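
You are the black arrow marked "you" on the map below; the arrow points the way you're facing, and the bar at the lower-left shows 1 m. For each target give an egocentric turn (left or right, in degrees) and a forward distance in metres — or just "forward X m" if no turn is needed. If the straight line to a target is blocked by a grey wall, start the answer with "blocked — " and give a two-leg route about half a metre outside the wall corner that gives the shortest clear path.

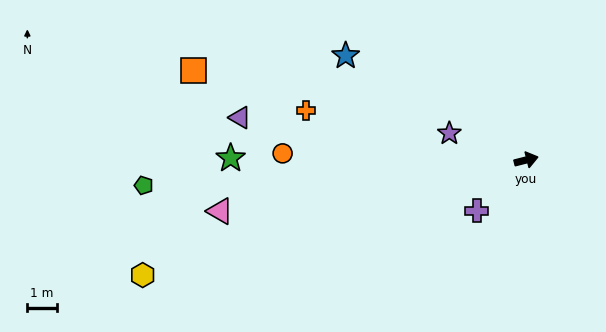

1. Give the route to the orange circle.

turn left 164°, forward 8.3 m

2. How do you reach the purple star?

turn left 147°, forward 2.8 m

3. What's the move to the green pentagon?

turn left 170°, forward 13.0 m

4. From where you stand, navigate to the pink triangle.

turn left 175°, forward 10.5 m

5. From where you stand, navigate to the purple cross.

turn right 149°, forward 2.4 m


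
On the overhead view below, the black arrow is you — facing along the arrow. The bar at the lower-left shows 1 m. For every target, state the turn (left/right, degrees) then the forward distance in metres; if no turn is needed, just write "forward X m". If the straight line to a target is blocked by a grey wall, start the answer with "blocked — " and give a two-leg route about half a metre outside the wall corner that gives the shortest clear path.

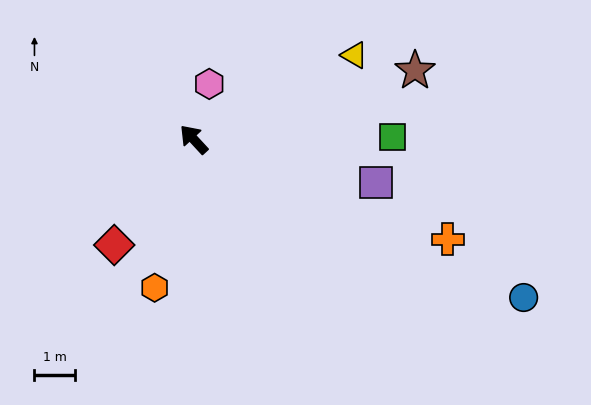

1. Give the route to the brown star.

turn right 115°, forward 5.7 m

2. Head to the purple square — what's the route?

turn right 146°, forward 4.6 m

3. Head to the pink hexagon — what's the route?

turn right 58°, forward 1.4 m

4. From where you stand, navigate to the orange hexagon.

turn left 123°, forward 3.7 m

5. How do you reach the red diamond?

turn left 100°, forward 3.2 m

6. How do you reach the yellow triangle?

turn right 105°, forward 4.4 m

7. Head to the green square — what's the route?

turn right 132°, forward 4.9 m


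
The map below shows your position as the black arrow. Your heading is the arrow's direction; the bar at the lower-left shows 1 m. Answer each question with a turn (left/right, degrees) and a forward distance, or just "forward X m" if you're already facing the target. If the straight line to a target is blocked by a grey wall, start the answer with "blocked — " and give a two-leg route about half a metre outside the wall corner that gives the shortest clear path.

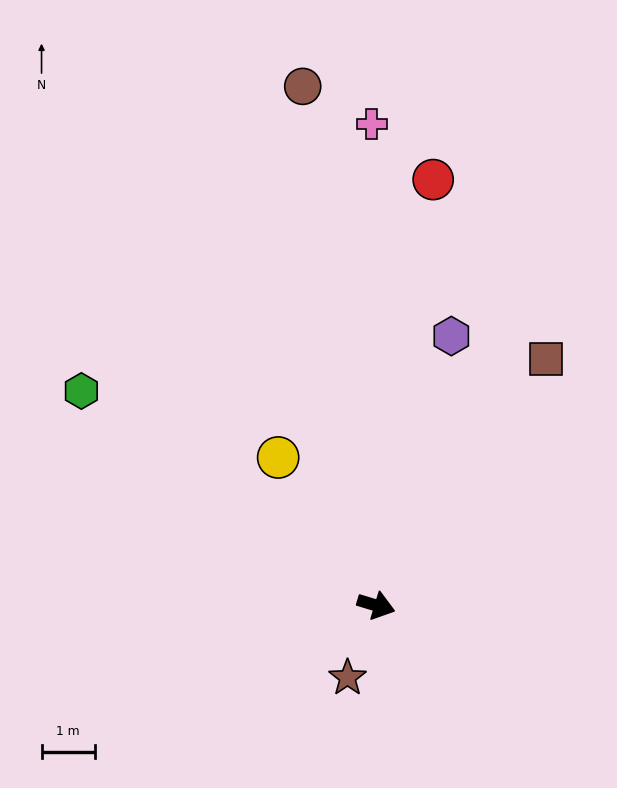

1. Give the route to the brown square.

turn left 72°, forward 5.7 m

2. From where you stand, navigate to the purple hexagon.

turn left 91°, forward 5.3 m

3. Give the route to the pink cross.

turn left 107°, forward 9.1 m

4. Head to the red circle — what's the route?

turn left 99°, forward 8.1 m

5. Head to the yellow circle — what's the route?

turn left 140°, forward 3.4 m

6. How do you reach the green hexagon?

turn left 161°, forward 6.9 m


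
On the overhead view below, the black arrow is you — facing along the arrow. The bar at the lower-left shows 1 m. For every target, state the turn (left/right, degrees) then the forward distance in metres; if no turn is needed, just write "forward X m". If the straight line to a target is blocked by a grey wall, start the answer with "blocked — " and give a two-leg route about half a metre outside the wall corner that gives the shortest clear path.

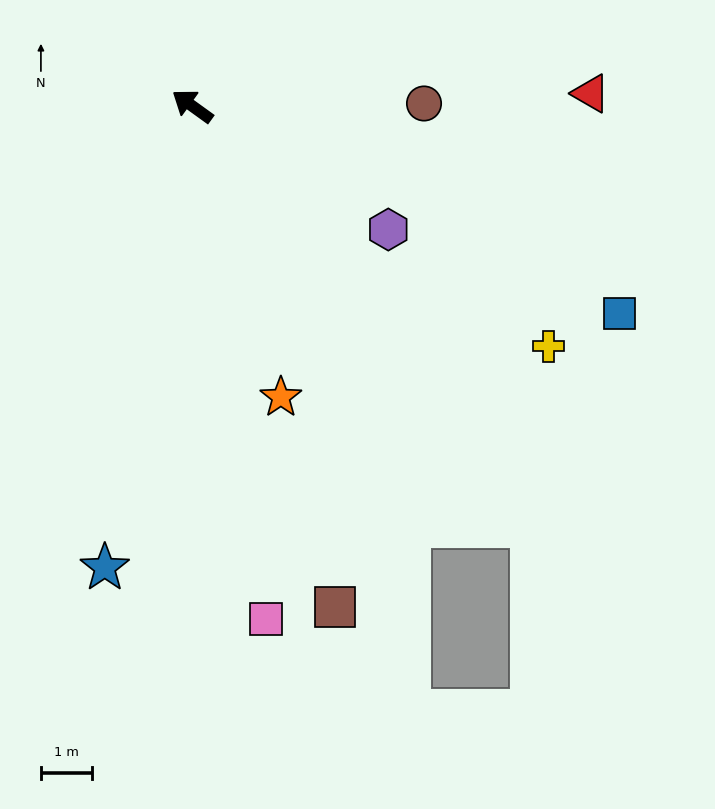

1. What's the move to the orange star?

turn left 143°, forward 6.0 m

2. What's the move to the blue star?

turn left 115°, forward 9.2 m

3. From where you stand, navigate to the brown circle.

turn right 144°, forward 4.5 m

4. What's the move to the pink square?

turn left 134°, forward 10.1 m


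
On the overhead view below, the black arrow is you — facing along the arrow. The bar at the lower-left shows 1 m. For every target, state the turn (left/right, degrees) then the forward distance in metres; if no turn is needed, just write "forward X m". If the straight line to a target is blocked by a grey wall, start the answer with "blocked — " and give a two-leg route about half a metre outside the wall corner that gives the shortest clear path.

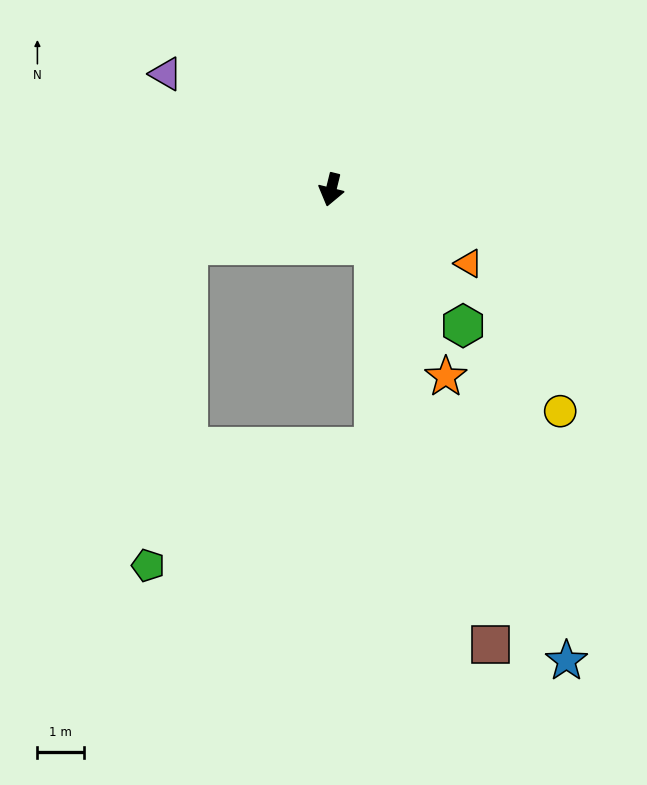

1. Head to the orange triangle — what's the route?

turn left 76°, forward 3.4 m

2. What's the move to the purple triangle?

turn right 111°, forward 4.3 m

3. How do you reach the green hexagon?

turn left 58°, forward 4.1 m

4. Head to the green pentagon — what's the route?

blocked — turn right 55°, forward 3.3 m, then turn left 62°, forward 6.9 m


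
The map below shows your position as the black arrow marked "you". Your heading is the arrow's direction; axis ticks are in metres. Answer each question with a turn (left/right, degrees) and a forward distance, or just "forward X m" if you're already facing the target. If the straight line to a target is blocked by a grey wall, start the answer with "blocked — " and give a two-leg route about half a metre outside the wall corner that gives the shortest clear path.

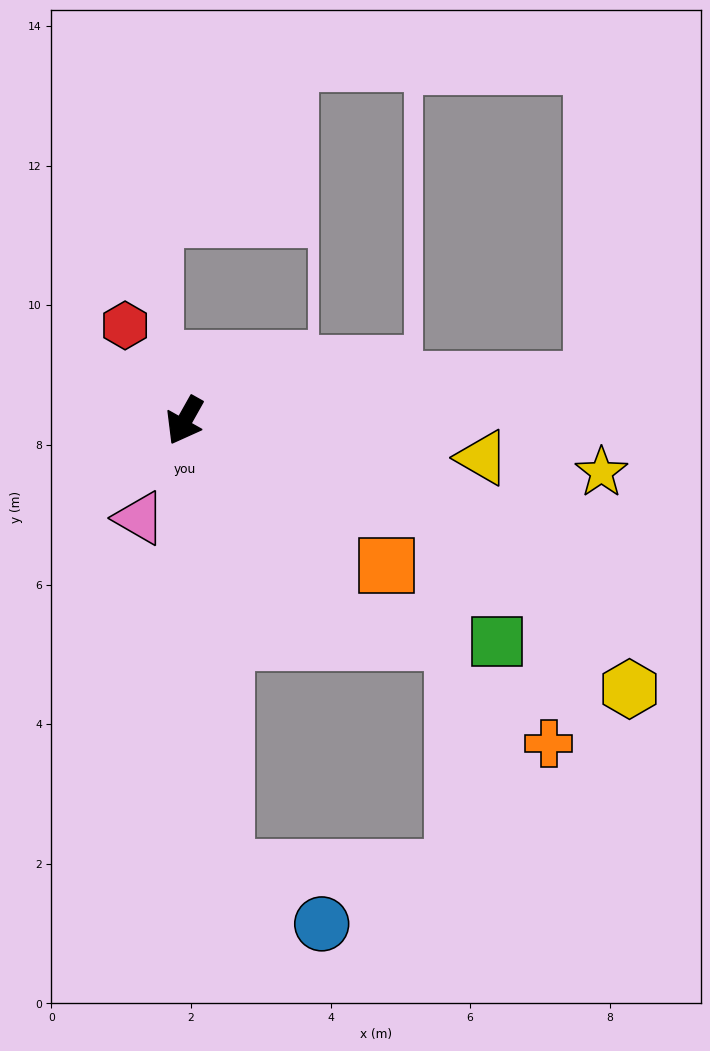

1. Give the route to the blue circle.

blocked — turn left 34°, forward 6.5 m, then turn left 56°, forward 1.6 m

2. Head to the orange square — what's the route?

turn left 84°, forward 3.6 m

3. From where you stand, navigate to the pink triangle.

turn left 4°, forward 1.5 m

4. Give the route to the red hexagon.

turn right 119°, forward 1.6 m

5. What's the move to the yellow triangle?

turn left 112°, forward 4.3 m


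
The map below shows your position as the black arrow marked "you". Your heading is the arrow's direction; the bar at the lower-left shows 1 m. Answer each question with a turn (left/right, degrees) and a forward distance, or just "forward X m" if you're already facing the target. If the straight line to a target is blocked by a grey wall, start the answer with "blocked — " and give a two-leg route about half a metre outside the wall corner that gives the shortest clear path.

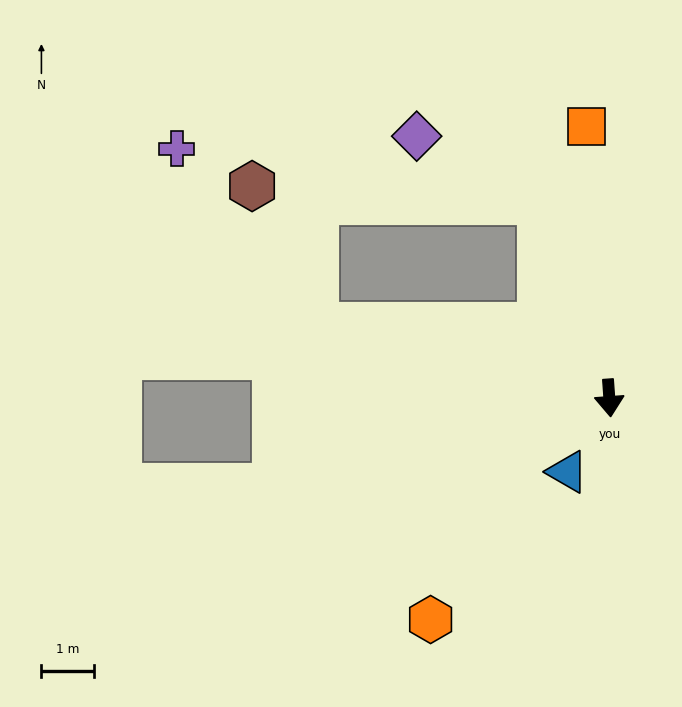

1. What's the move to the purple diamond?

blocked — turn right 164°, forward 3.9 m, then turn left 42°, forward 2.6 m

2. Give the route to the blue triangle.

turn right 34°, forward 1.6 m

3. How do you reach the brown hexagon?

blocked — turn right 108°, forward 5.7 m, then turn right 51°, forward 2.9 m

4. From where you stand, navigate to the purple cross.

blocked — turn right 108°, forward 5.7 m, then turn right 38°, forward 4.3 m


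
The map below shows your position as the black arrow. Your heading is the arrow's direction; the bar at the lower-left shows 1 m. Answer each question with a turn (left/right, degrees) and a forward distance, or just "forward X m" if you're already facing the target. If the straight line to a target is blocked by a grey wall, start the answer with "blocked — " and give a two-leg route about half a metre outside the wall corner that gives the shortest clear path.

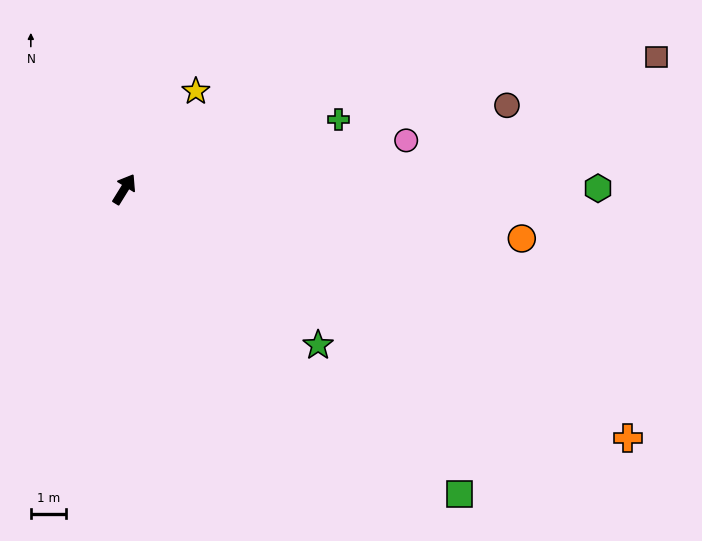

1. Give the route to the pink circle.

turn right 48°, forward 8.1 m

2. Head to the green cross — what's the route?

turn right 40°, forward 6.4 m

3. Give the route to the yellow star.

turn right 4°, forward 3.4 m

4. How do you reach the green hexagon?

turn right 58°, forward 13.4 m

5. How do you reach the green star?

turn right 97°, forward 7.0 m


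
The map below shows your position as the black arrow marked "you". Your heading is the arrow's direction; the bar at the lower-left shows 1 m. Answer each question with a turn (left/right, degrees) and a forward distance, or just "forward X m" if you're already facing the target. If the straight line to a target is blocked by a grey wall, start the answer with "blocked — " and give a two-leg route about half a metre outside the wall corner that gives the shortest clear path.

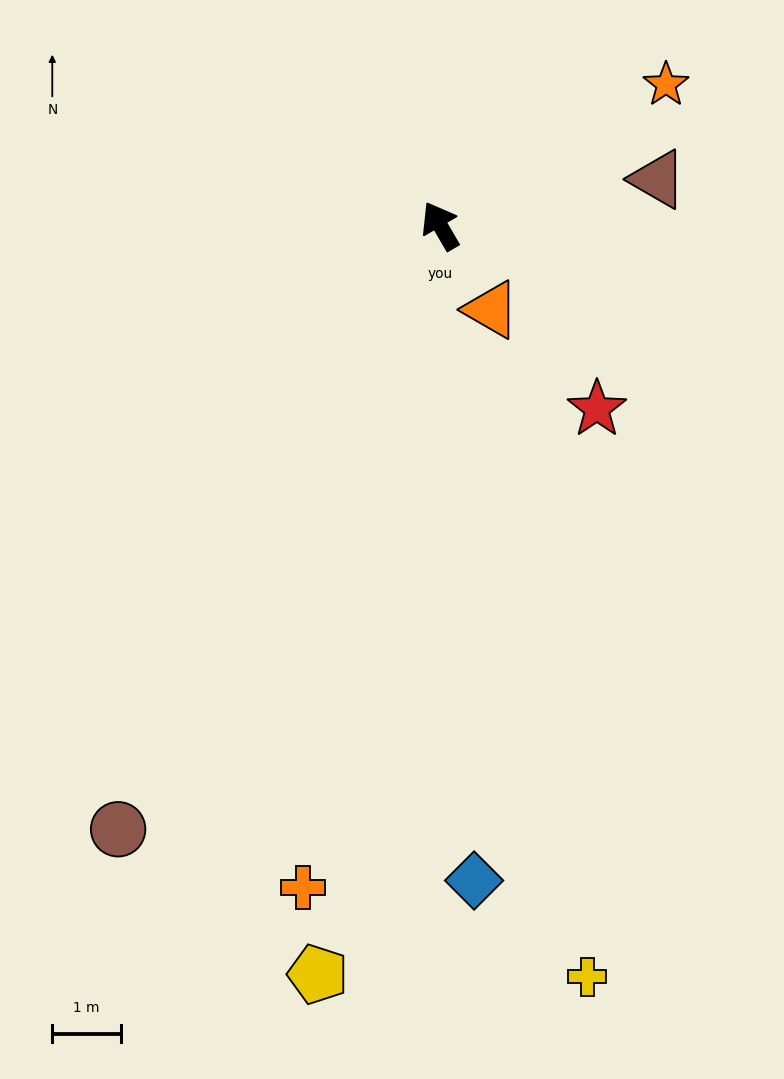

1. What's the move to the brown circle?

turn left 122°, forward 9.9 m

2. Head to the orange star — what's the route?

turn right 88°, forward 3.9 m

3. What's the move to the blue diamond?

turn left 153°, forward 9.5 m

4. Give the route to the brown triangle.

turn right 108°, forward 3.2 m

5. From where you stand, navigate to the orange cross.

turn left 138°, forward 9.8 m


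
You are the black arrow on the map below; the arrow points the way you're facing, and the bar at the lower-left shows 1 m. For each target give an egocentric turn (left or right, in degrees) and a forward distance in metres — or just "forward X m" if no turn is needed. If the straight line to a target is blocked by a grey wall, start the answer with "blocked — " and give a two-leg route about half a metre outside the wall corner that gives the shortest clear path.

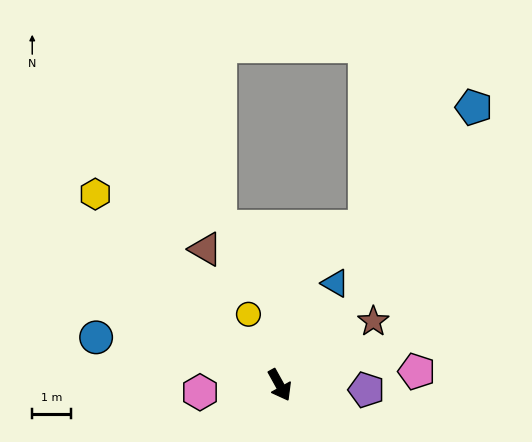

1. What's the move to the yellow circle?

turn left 175°, forward 2.0 m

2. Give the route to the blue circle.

turn right 134°, forward 4.9 m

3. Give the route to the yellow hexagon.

turn right 165°, forward 6.8 m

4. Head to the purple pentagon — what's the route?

turn left 58°, forward 2.2 m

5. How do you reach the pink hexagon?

turn right 114°, forward 2.1 m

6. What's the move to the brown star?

turn left 95°, forward 2.9 m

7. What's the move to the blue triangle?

turn left 122°, forward 3.0 m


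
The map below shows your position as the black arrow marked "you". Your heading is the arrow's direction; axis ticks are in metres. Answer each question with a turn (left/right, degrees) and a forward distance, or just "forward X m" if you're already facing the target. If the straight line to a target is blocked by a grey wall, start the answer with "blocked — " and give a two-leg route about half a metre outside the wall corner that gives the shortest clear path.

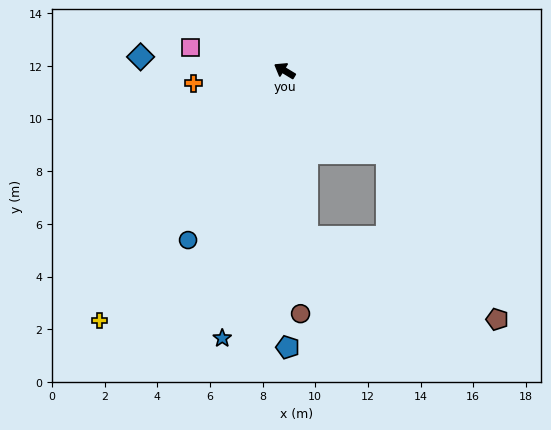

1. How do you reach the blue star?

turn left 108°, forward 10.4 m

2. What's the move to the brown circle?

turn left 125°, forward 9.3 m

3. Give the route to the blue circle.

turn left 92°, forward 7.4 m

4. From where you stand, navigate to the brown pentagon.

blocked — turn left 172°, forward 5.0 m, then turn right 17°, forward 7.6 m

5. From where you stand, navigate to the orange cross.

turn left 39°, forward 3.5 m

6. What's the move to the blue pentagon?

turn left 122°, forward 10.5 m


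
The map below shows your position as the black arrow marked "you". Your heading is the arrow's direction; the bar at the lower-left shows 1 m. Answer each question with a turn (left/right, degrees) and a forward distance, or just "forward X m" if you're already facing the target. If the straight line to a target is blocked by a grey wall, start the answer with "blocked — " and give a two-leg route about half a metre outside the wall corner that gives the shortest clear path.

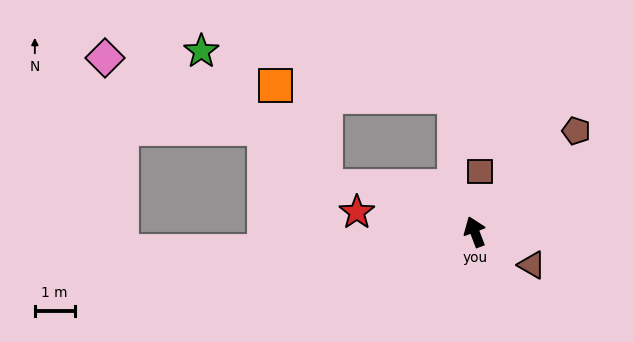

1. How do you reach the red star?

turn left 60°, forward 3.0 m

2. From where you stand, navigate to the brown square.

turn right 26°, forward 1.5 m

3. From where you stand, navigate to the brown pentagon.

turn right 66°, forward 3.6 m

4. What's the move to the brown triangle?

turn right 141°, forward 1.7 m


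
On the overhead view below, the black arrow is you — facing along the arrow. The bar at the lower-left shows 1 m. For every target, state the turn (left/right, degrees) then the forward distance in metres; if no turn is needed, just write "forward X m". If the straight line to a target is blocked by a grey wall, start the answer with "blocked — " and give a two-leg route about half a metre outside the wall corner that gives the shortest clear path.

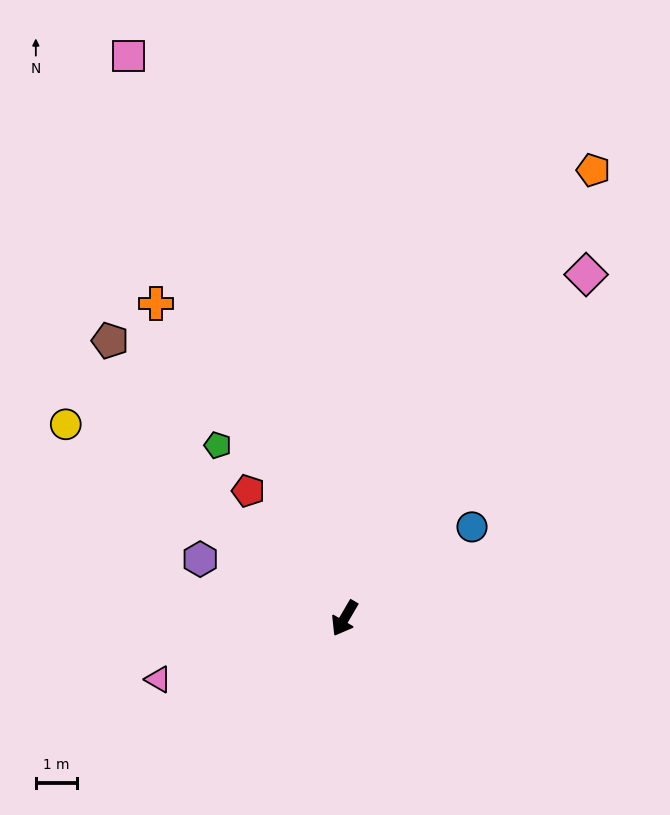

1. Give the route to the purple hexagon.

turn right 82°, forward 3.8 m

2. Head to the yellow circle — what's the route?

turn right 94°, forward 8.2 m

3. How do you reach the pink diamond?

turn left 175°, forward 10.1 m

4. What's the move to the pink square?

turn right 129°, forward 14.5 m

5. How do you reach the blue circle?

turn left 156°, forward 3.8 m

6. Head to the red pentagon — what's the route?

turn right 113°, forward 3.8 m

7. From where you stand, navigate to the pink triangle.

turn right 41°, forward 4.7 m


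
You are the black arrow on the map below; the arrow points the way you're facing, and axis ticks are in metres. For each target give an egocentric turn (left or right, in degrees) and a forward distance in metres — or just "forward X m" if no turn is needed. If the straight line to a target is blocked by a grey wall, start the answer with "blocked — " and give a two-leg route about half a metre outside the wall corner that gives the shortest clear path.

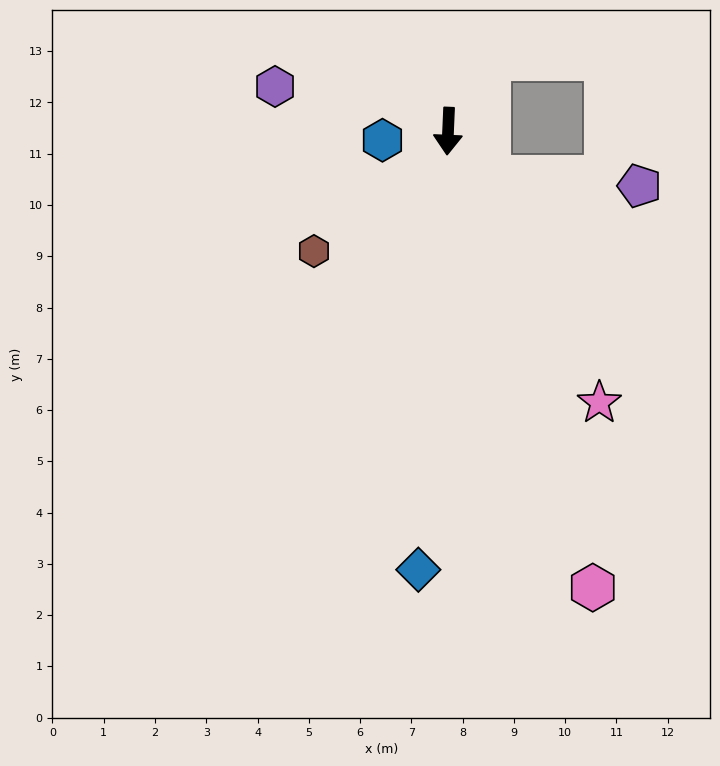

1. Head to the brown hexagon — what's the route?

turn right 46°, forward 3.5 m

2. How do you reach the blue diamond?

forward 8.6 m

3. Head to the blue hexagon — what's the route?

turn right 80°, forward 1.3 m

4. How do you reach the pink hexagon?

turn left 20°, forward 9.3 m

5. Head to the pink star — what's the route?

turn left 32°, forward 6.1 m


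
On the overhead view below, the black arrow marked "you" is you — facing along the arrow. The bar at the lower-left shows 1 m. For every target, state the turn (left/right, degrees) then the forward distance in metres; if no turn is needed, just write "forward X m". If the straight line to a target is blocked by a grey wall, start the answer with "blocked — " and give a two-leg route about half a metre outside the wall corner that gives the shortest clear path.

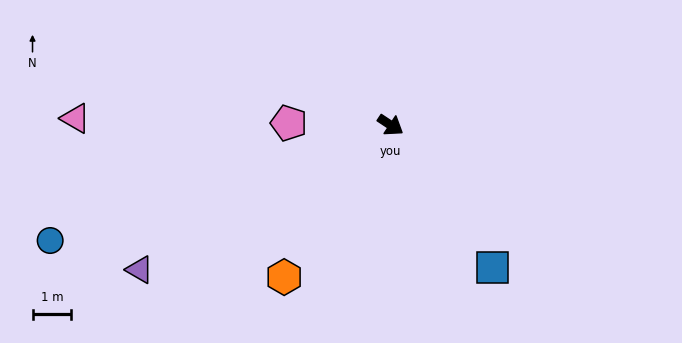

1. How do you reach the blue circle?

turn right 128°, forward 9.3 m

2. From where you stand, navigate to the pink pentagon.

turn right 148°, forward 2.6 m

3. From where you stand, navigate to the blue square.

turn right 21°, forward 4.5 m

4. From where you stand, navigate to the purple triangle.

turn right 117°, forward 7.5 m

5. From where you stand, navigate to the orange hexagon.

turn right 92°, forward 4.8 m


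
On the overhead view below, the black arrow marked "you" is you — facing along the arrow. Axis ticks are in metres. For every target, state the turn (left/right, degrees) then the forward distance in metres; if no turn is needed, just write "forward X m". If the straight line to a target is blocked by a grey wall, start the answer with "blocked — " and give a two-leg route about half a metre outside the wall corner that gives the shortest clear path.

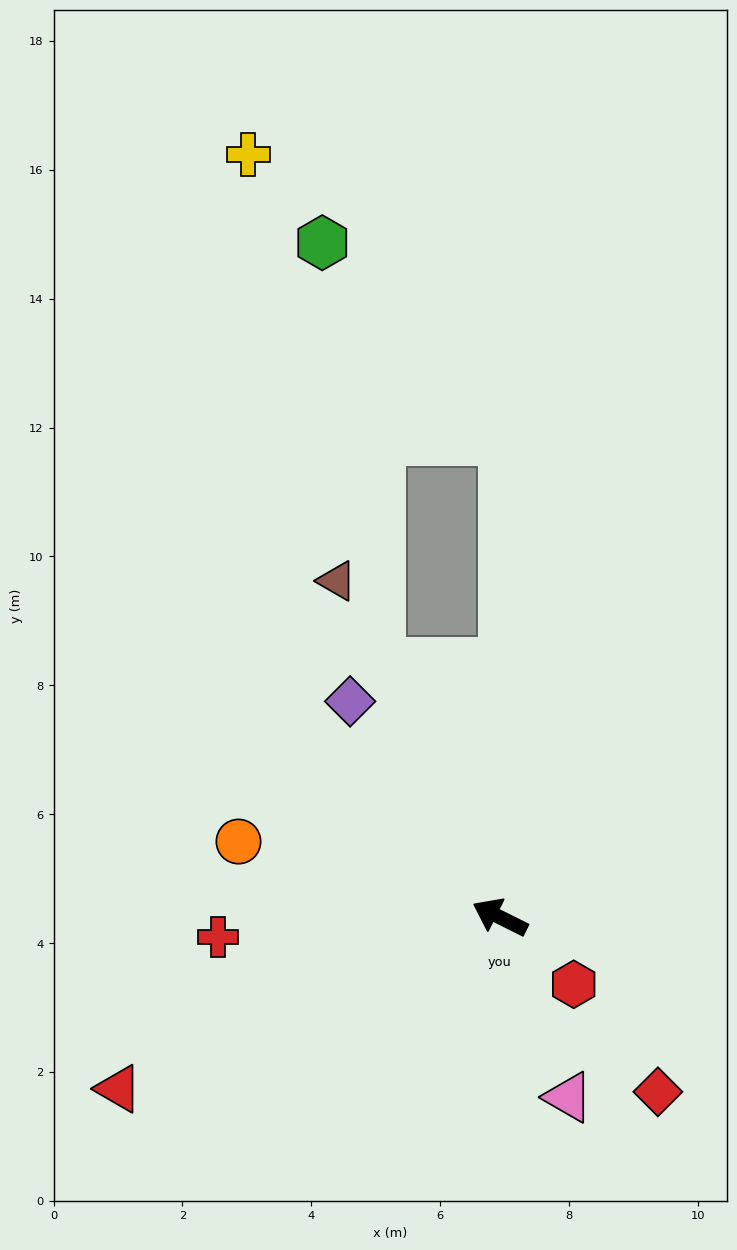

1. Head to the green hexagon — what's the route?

blocked — turn right 64°, forward 7.4 m, then turn left 44°, forward 4.2 m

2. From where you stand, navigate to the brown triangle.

turn right 38°, forward 5.8 m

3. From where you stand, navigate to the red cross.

turn left 31°, forward 4.4 m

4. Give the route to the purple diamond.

turn right 29°, forward 4.1 m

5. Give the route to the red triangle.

turn left 51°, forward 6.5 m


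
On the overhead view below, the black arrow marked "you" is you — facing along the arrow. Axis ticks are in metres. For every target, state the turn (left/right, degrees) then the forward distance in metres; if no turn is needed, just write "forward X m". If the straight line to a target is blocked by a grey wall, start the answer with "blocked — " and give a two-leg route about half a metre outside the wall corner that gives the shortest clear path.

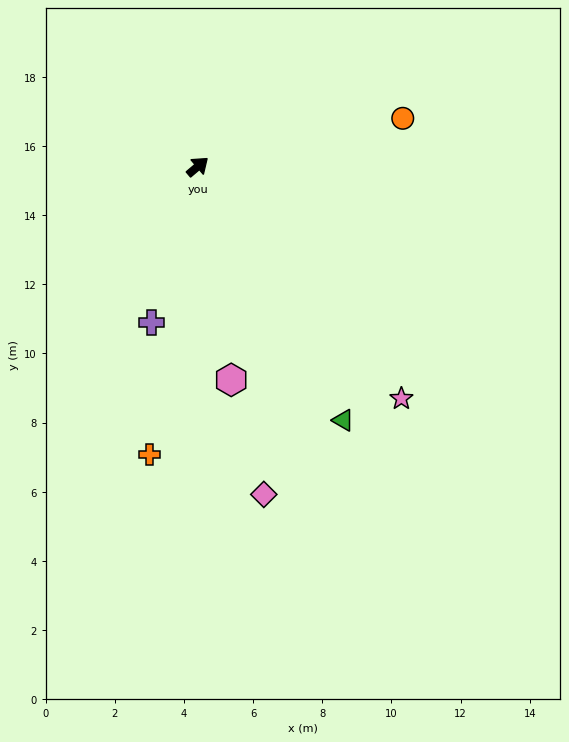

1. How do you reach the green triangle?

turn right 101°, forward 8.5 m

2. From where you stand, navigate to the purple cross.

turn right 147°, forward 4.7 m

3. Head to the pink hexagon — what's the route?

turn right 121°, forward 6.2 m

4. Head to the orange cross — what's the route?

turn right 140°, forward 8.4 m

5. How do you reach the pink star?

turn right 89°, forward 8.9 m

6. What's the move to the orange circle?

turn right 27°, forward 6.1 m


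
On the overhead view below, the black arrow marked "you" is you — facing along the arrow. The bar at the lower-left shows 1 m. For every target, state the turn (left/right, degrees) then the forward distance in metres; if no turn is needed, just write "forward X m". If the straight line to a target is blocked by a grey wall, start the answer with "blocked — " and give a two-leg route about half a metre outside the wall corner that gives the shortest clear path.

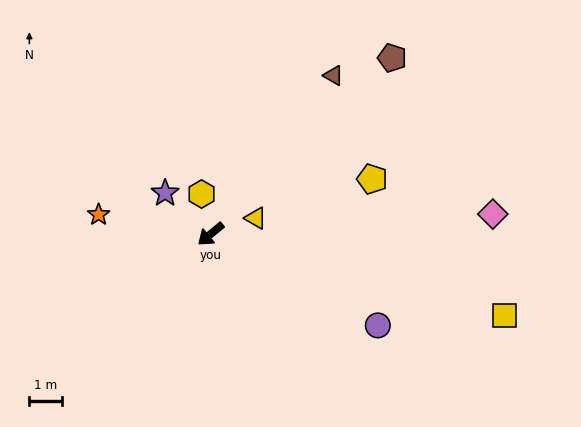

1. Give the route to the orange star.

turn right 49°, forward 3.5 m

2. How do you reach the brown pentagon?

turn right 175°, forward 7.7 m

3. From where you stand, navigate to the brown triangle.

turn right 167°, forward 6.1 m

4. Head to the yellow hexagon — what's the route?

turn right 117°, forward 1.2 m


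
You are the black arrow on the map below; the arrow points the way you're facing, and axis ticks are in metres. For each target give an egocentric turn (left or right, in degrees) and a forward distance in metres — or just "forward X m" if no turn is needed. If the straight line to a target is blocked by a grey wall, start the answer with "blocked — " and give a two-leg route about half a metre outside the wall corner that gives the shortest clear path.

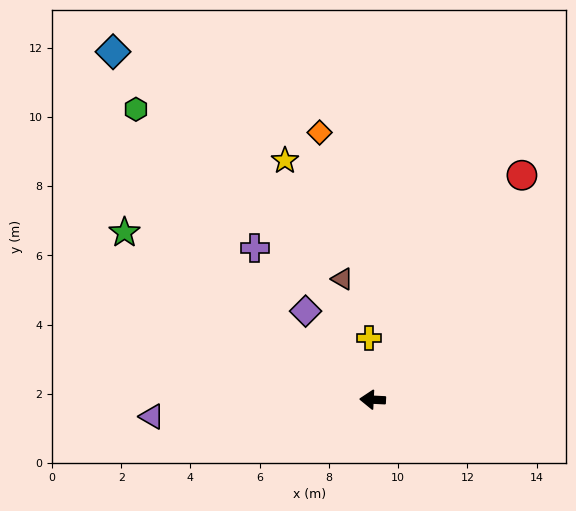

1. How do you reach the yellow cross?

turn right 84°, forward 1.8 m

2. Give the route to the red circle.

turn right 121°, forward 7.8 m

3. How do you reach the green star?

turn right 31°, forward 8.6 m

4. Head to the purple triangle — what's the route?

turn left 7°, forward 6.4 m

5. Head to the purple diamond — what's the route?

turn right 50°, forward 3.2 m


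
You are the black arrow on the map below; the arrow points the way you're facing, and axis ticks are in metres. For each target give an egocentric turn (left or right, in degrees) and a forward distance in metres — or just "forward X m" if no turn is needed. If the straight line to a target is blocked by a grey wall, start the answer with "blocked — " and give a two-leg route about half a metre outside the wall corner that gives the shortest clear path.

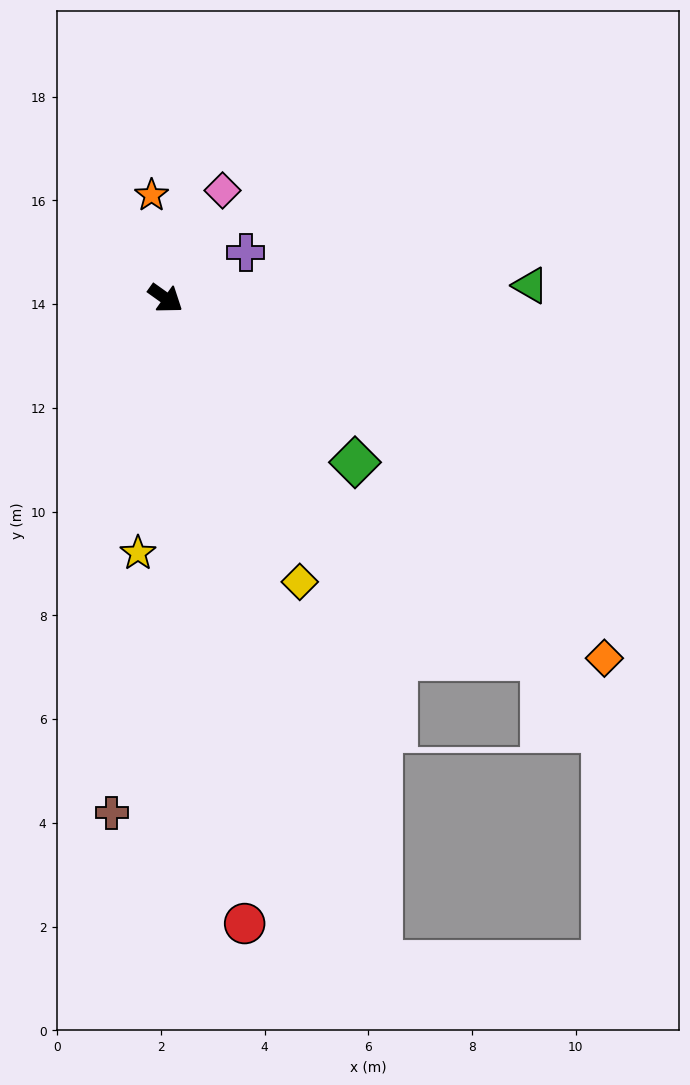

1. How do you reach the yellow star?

turn right 61°, forward 4.9 m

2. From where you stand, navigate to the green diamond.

turn right 5°, forward 4.8 m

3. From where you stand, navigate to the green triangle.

turn left 37°, forward 7.0 m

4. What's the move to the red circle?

turn right 47°, forward 12.1 m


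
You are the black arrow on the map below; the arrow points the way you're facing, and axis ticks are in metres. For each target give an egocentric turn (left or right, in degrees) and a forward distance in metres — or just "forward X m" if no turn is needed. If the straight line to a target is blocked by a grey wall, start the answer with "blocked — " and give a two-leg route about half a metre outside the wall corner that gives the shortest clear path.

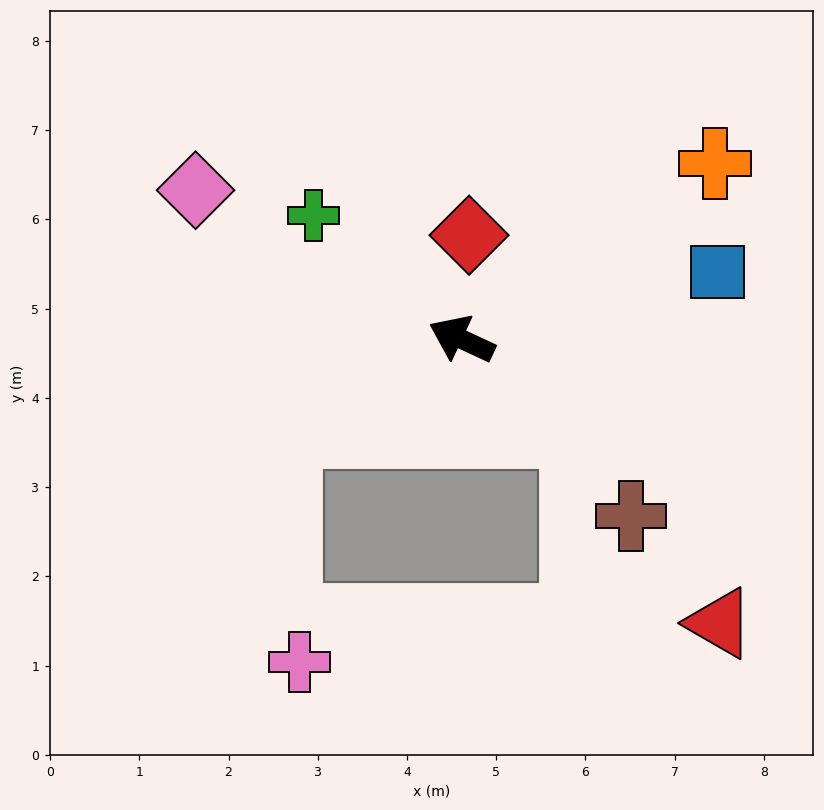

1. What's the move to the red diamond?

turn right 69°, forward 1.2 m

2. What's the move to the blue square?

turn right 140°, forward 3.0 m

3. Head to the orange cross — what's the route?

turn right 120°, forward 3.5 m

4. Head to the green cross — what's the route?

turn right 15°, forward 2.2 m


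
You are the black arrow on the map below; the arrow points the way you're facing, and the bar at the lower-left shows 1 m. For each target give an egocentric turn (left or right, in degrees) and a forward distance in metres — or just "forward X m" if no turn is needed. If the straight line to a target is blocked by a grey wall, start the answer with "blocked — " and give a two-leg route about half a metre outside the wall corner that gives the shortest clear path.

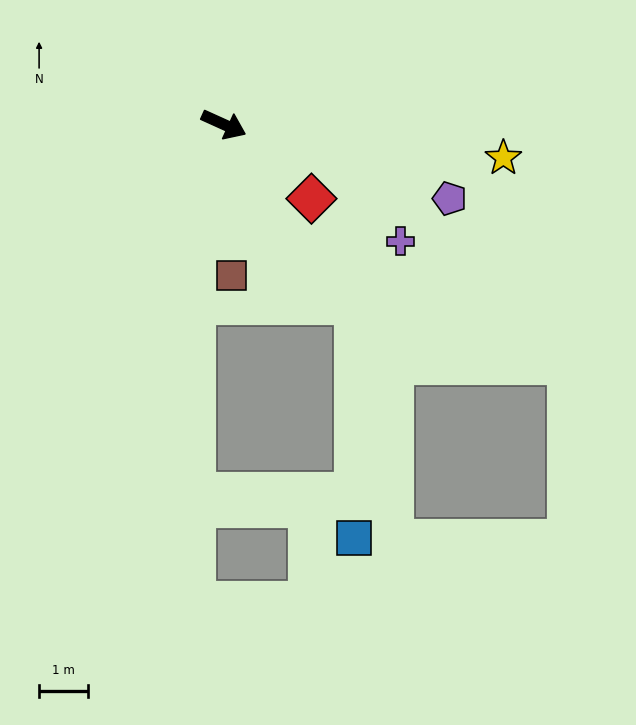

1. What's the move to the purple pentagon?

turn left 6°, forward 4.8 m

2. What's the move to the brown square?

turn right 63°, forward 3.1 m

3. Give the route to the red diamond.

turn right 16°, forward 2.3 m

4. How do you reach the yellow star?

turn left 18°, forward 5.7 m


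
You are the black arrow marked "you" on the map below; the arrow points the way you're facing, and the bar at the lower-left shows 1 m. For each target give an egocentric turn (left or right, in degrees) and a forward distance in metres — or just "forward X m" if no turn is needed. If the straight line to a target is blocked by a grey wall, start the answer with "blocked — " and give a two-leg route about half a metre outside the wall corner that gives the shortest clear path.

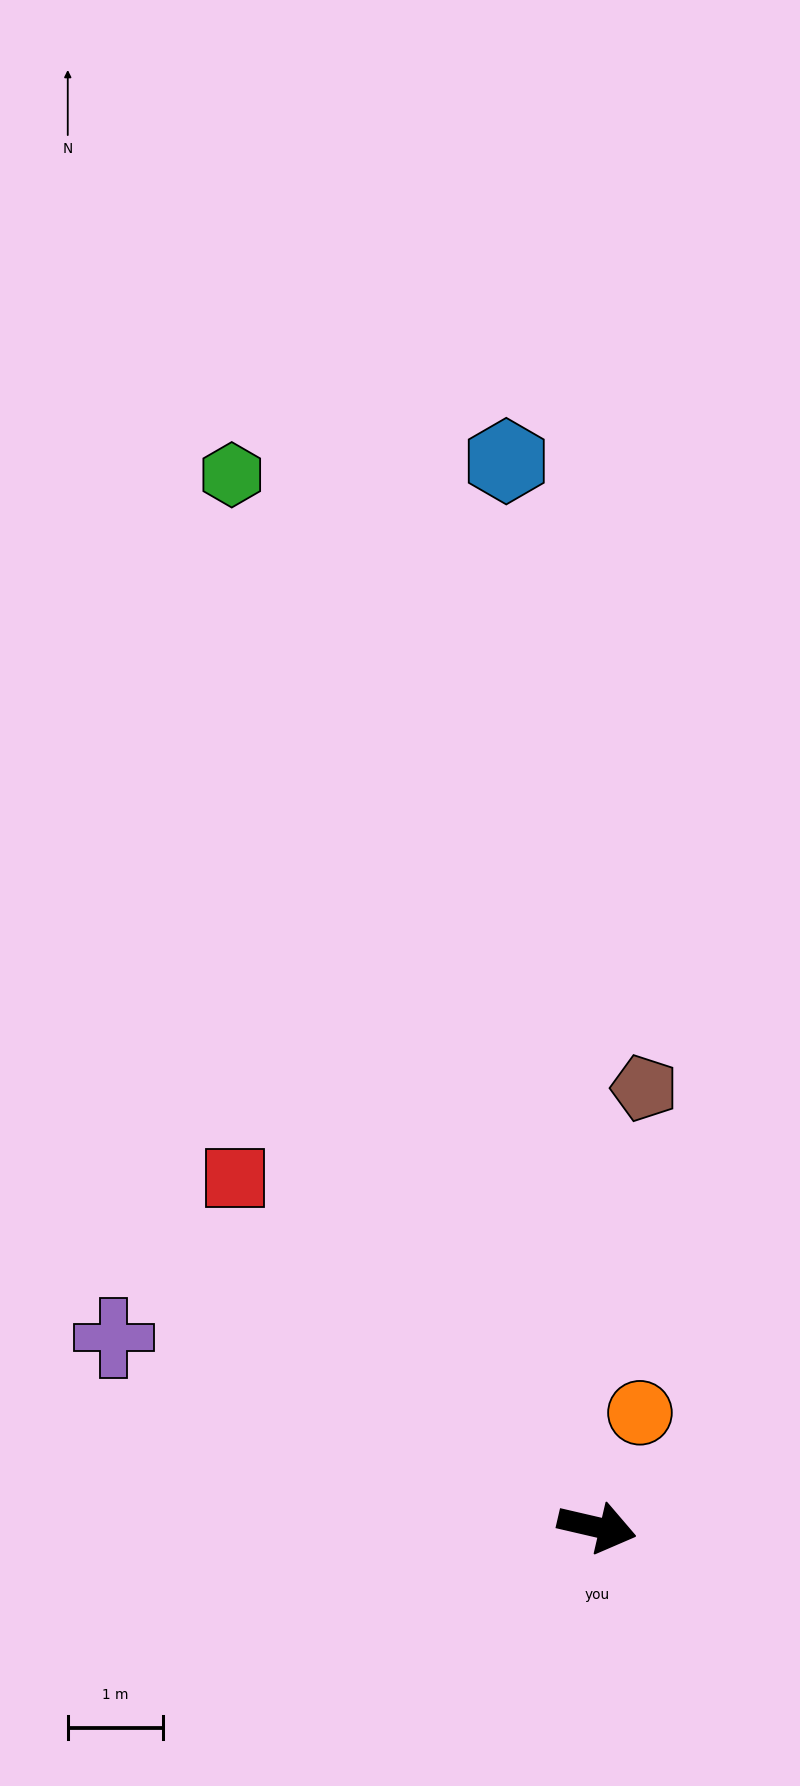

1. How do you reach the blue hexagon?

turn left 108°, forward 11.3 m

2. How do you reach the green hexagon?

turn left 122°, forward 11.8 m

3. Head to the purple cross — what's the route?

turn left 172°, forward 5.5 m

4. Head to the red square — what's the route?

turn left 149°, forward 5.3 m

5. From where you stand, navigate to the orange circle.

turn left 82°, forward 1.3 m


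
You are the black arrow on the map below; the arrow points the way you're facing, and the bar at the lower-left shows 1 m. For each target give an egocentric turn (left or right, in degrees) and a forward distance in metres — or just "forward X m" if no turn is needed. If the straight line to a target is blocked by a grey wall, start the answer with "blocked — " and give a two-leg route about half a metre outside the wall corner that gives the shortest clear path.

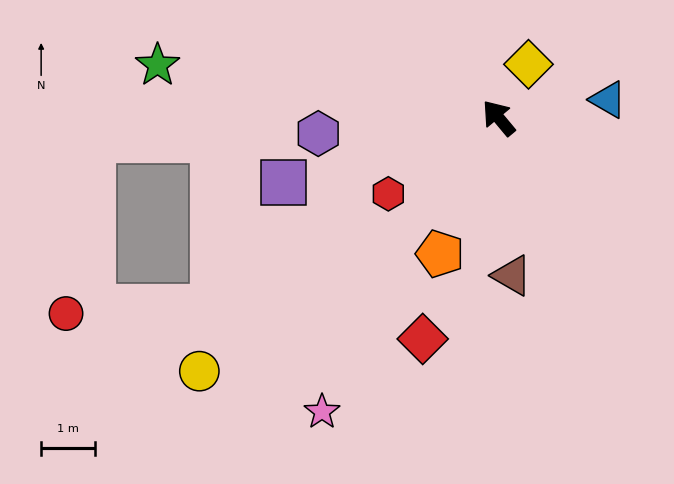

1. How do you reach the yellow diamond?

turn right 69°, forward 1.1 m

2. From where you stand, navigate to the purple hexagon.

turn left 55°, forward 3.4 m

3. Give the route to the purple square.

turn left 67°, forward 4.2 m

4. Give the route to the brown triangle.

turn left 145°, forward 3.0 m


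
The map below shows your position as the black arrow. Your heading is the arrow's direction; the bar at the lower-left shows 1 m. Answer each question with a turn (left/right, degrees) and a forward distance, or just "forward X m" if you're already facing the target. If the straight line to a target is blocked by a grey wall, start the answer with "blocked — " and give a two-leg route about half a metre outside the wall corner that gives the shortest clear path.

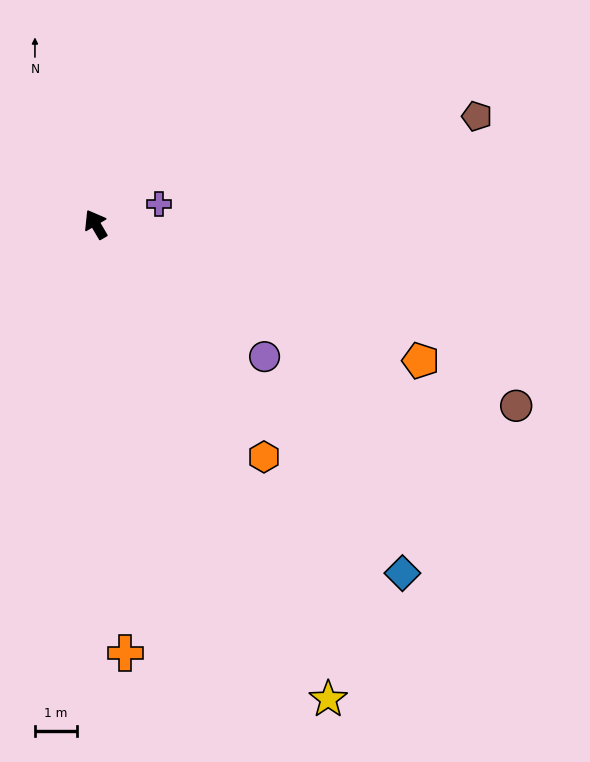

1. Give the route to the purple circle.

turn right 158°, forward 5.1 m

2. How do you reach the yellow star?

turn left 176°, forward 12.6 m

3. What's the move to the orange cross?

turn left 154°, forward 10.2 m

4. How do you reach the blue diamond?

turn right 169°, forward 11.0 m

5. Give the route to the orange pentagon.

turn right 143°, forward 8.4 m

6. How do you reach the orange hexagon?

turn right 175°, forward 6.8 m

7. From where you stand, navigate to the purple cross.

turn right 102°, forward 1.6 m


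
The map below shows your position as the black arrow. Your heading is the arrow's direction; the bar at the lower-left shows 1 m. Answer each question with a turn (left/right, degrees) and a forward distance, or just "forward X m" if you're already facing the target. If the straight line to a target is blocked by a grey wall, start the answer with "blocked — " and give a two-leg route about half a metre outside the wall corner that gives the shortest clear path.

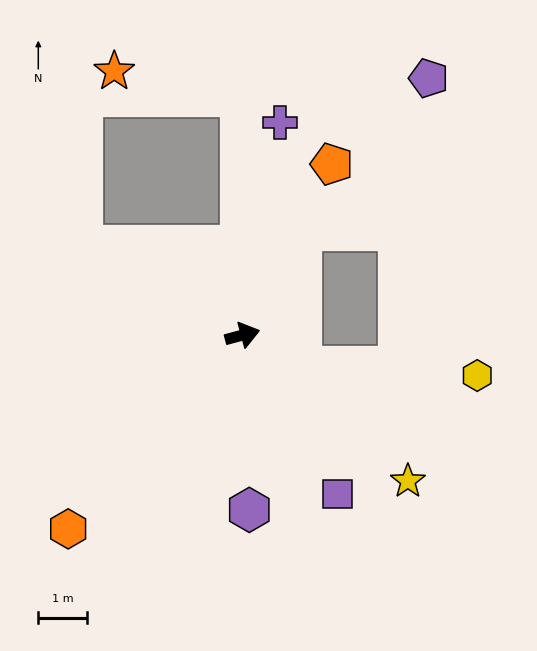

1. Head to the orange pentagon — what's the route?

turn left 47°, forward 4.0 m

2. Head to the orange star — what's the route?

blocked — turn left 75°, forward 4.9 m, then turn left 79°, forward 2.6 m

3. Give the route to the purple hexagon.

turn right 103°, forward 3.6 m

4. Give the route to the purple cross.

turn left 65°, forward 4.4 m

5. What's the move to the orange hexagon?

turn right 147°, forward 5.3 m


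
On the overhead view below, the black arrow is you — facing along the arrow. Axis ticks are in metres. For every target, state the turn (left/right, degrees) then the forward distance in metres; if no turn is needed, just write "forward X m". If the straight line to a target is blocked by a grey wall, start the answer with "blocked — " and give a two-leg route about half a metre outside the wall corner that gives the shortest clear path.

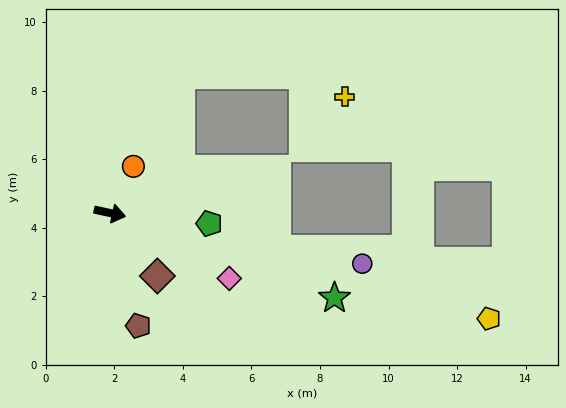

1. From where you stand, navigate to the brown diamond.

turn right 41°, forward 2.3 m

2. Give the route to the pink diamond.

turn right 16°, forward 4.0 m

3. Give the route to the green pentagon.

turn left 6°, forward 2.9 m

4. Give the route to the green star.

turn right 8°, forward 7.0 m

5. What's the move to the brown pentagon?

turn right 64°, forward 3.4 m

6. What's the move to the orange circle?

turn left 76°, forward 1.5 m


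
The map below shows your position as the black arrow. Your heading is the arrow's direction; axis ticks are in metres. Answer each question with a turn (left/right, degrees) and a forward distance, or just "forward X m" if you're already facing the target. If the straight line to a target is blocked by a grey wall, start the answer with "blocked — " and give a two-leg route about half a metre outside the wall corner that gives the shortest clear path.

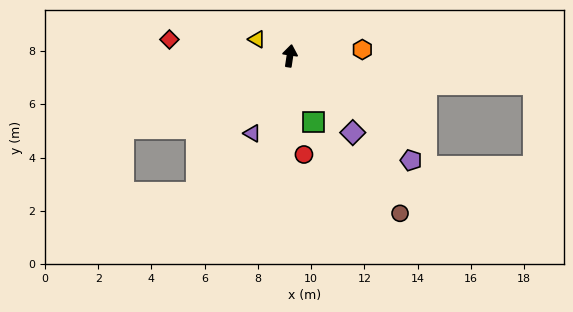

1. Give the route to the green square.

turn right 152°, forward 2.6 m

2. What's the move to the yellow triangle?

turn left 72°, forward 1.4 m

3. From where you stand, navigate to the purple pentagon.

turn right 122°, forward 6.0 m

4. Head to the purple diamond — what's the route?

turn right 132°, forward 3.7 m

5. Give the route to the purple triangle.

turn left 163°, forward 3.2 m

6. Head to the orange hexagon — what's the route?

turn right 77°, forward 2.7 m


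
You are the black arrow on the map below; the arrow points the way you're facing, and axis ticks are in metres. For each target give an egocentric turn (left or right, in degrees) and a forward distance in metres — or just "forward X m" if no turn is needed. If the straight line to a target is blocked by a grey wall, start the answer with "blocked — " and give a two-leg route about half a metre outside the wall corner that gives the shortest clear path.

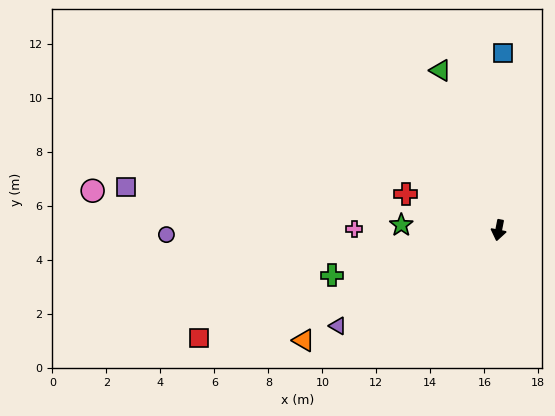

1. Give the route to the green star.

turn right 82°, forward 3.6 m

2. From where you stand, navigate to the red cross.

turn right 100°, forward 3.7 m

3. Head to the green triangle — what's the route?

turn right 149°, forward 6.3 m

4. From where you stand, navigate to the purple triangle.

turn right 48°, forward 6.9 m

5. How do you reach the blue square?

turn right 170°, forward 6.6 m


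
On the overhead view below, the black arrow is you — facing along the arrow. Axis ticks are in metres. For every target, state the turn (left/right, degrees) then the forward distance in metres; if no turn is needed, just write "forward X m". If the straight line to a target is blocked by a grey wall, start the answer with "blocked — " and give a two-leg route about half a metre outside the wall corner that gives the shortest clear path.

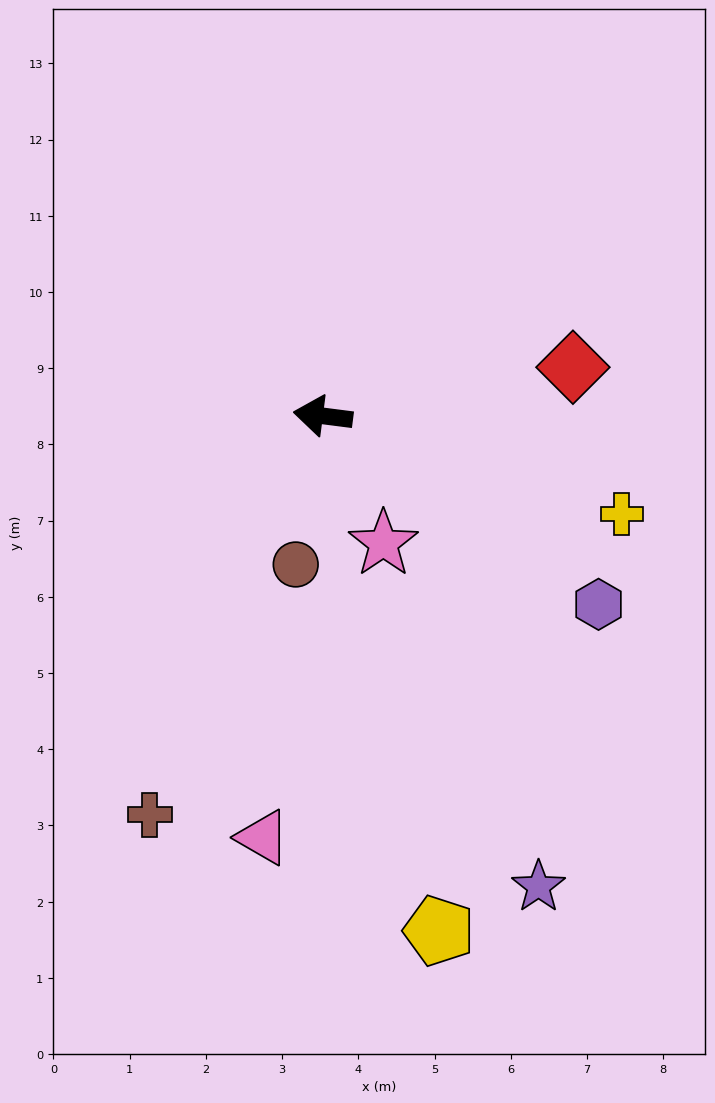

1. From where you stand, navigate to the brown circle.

turn left 87°, forward 2.0 m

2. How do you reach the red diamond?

turn right 162°, forward 3.3 m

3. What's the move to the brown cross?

turn left 74°, forward 5.7 m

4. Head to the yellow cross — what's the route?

turn left 169°, forward 4.1 m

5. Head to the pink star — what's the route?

turn left 123°, forward 1.9 m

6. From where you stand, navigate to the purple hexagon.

turn left 153°, forward 4.4 m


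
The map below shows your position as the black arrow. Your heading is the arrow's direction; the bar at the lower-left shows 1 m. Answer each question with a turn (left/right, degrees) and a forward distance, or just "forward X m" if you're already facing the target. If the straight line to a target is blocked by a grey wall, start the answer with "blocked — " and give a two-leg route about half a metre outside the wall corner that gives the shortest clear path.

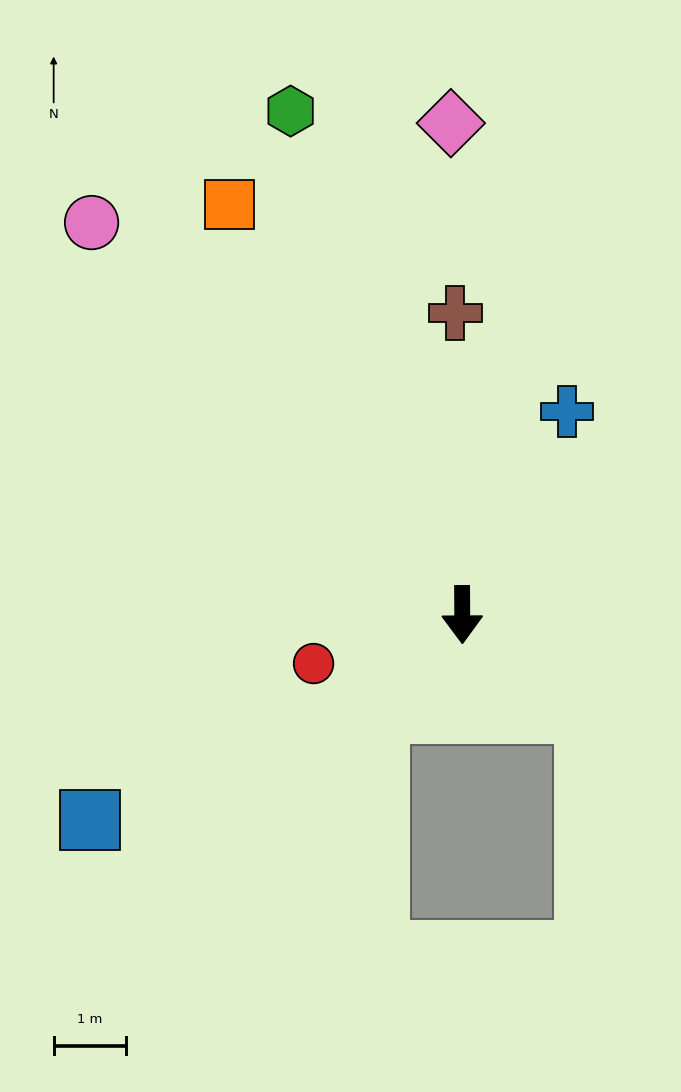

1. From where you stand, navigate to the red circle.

turn right 72°, forward 2.2 m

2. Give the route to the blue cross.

turn left 152°, forward 3.2 m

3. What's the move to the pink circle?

turn right 137°, forward 7.5 m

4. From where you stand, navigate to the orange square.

turn right 151°, forward 6.6 m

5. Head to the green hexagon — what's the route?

turn right 162°, forward 7.4 m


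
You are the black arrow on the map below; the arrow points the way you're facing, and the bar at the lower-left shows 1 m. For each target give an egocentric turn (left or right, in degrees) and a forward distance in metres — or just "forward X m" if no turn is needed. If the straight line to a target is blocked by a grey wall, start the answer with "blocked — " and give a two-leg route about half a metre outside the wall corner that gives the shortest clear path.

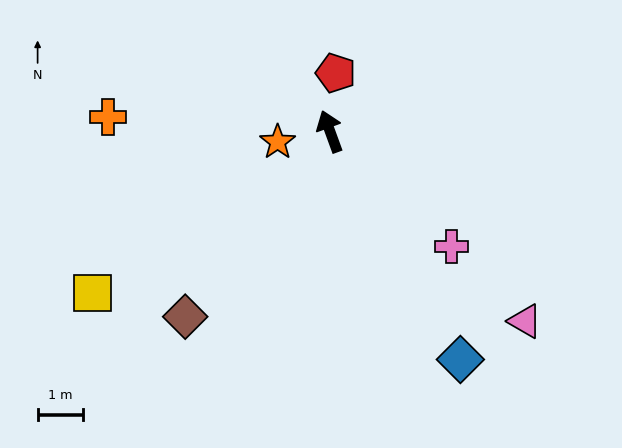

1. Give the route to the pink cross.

turn right 154°, forward 3.7 m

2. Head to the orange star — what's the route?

turn left 81°, forward 1.2 m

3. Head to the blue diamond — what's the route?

turn right 170°, forward 5.8 m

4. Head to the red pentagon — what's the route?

turn right 26°, forward 1.3 m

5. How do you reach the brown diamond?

turn left 122°, forward 5.1 m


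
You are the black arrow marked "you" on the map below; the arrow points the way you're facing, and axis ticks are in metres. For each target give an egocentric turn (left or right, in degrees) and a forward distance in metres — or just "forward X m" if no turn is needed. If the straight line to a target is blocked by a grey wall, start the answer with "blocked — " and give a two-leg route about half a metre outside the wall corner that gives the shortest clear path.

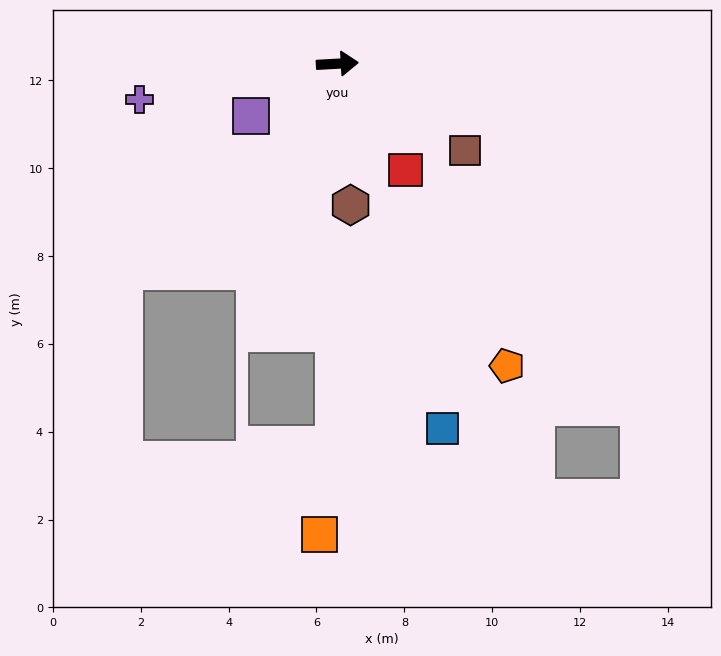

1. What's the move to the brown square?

turn right 37°, forward 3.5 m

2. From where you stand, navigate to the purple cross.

turn right 173°, forward 4.6 m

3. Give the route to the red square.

turn right 61°, forward 2.9 m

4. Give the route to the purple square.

turn right 152°, forward 2.3 m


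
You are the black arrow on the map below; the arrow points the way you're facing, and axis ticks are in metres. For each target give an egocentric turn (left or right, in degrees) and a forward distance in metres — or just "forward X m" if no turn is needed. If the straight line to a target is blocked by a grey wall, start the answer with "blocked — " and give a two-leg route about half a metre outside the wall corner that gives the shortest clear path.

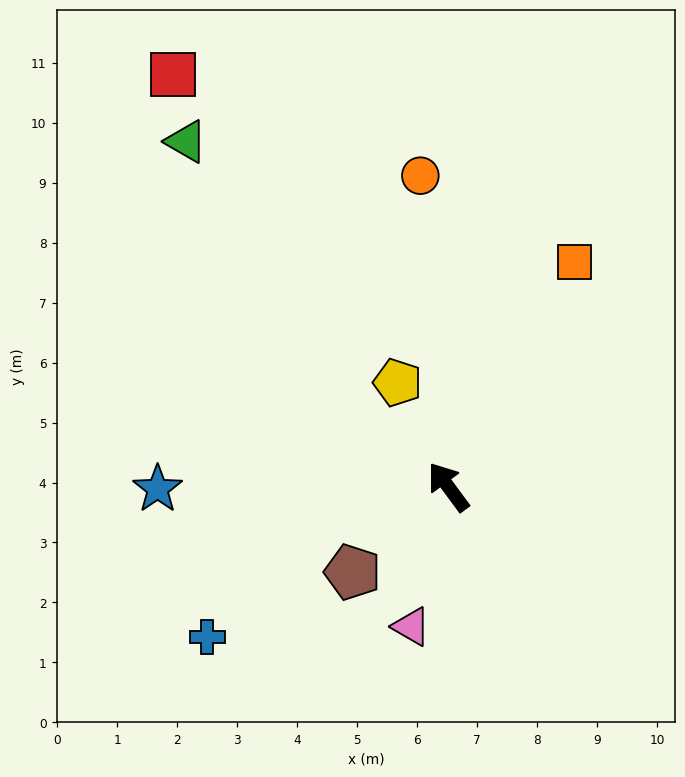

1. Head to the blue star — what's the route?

turn left 54°, forward 4.8 m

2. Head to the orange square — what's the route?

turn right 66°, forward 4.3 m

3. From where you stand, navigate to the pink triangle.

turn left 129°, forward 2.4 m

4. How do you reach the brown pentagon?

turn left 95°, forward 2.1 m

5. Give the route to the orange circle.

turn right 31°, forward 5.2 m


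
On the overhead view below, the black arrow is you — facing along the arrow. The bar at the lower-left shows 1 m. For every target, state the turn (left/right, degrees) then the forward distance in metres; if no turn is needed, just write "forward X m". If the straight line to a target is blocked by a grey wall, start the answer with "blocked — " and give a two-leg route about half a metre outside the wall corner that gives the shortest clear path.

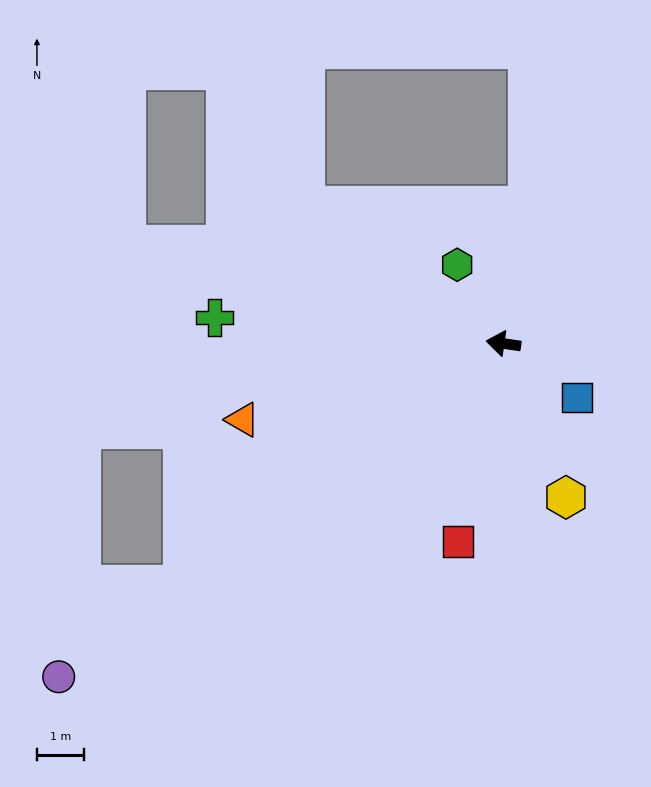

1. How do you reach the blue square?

turn left 152°, forward 1.9 m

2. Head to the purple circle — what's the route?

turn left 45°, forward 11.9 m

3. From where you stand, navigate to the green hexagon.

turn right 51°, forward 1.9 m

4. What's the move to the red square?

turn left 85°, forward 4.3 m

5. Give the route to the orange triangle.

turn left 25°, forward 5.8 m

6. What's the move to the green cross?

turn left 3°, forward 6.2 m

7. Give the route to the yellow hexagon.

turn left 120°, forward 3.5 m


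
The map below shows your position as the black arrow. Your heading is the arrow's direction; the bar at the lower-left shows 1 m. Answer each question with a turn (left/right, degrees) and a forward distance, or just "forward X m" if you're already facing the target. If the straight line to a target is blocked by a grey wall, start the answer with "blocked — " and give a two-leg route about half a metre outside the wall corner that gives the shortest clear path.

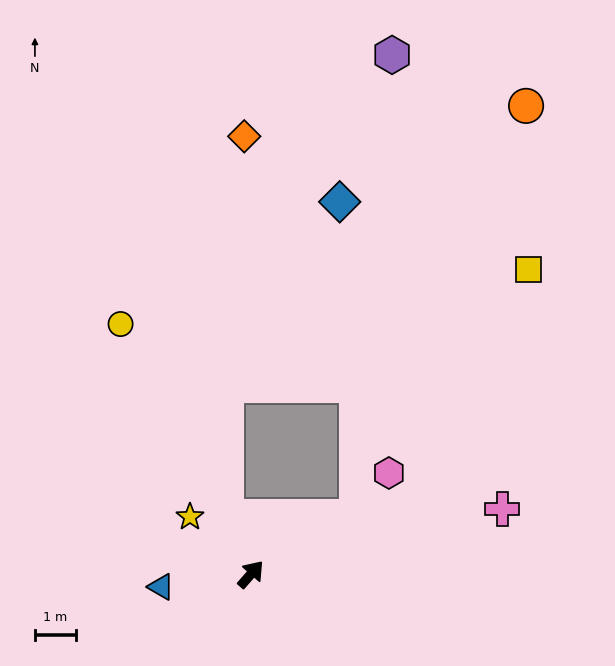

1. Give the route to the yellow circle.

turn left 69°, forward 6.8 m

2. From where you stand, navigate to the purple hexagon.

blocked — turn right 20°, forward 2.9 m, then turn left 57°, forward 11.2 m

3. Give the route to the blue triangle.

turn left 139°, forward 2.2 m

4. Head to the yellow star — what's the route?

turn left 88°, forward 2.0 m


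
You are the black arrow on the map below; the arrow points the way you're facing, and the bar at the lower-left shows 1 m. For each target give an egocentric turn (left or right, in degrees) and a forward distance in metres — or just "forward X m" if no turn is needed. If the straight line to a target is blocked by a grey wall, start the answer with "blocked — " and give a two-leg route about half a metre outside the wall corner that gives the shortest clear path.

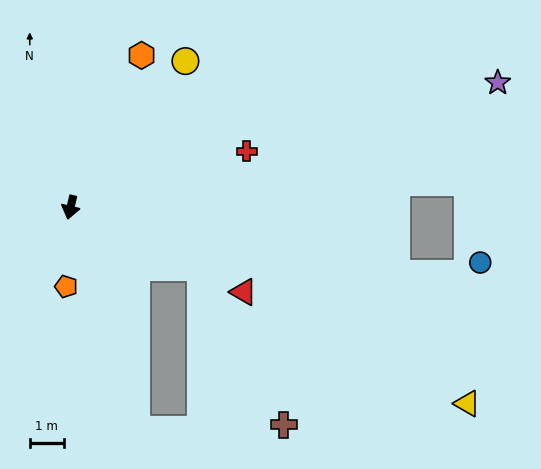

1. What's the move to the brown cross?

blocked — turn left 79°, forward 4.3 m, then turn right 38°, forward 5.3 m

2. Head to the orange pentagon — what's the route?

turn left 10°, forward 2.3 m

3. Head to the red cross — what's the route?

turn left 121°, forward 5.5 m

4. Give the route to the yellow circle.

turn left 155°, forward 5.5 m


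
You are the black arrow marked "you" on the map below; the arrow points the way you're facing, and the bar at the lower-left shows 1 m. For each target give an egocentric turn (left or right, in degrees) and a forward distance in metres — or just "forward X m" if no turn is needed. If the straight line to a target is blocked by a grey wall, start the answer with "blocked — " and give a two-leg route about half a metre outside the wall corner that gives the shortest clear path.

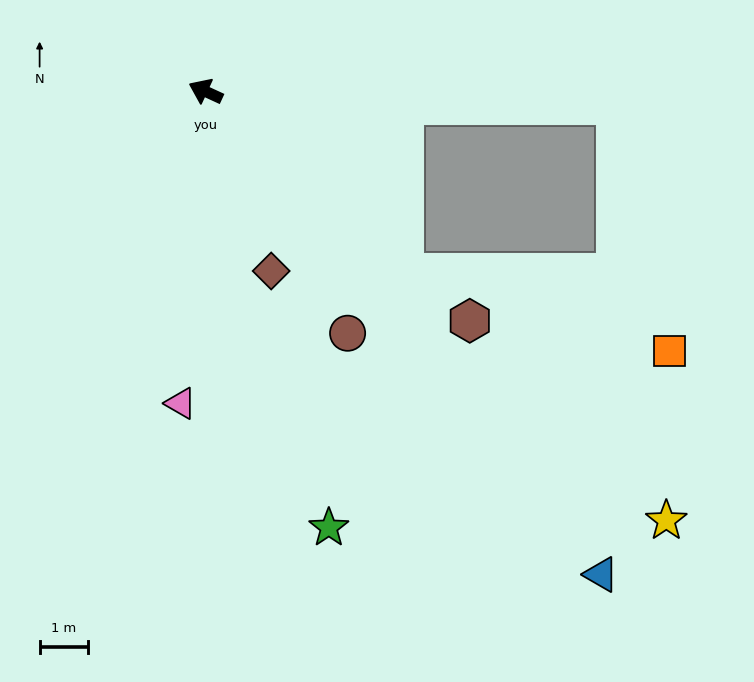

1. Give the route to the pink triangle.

turn left 110°, forward 6.4 m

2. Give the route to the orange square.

blocked — turn right 157°, forward 8.5 m, then turn right 76°, forward 5.2 m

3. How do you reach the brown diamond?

turn left 135°, forward 3.9 m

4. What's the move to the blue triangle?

turn left 154°, forward 12.8 m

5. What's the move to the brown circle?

turn left 145°, forward 5.8 m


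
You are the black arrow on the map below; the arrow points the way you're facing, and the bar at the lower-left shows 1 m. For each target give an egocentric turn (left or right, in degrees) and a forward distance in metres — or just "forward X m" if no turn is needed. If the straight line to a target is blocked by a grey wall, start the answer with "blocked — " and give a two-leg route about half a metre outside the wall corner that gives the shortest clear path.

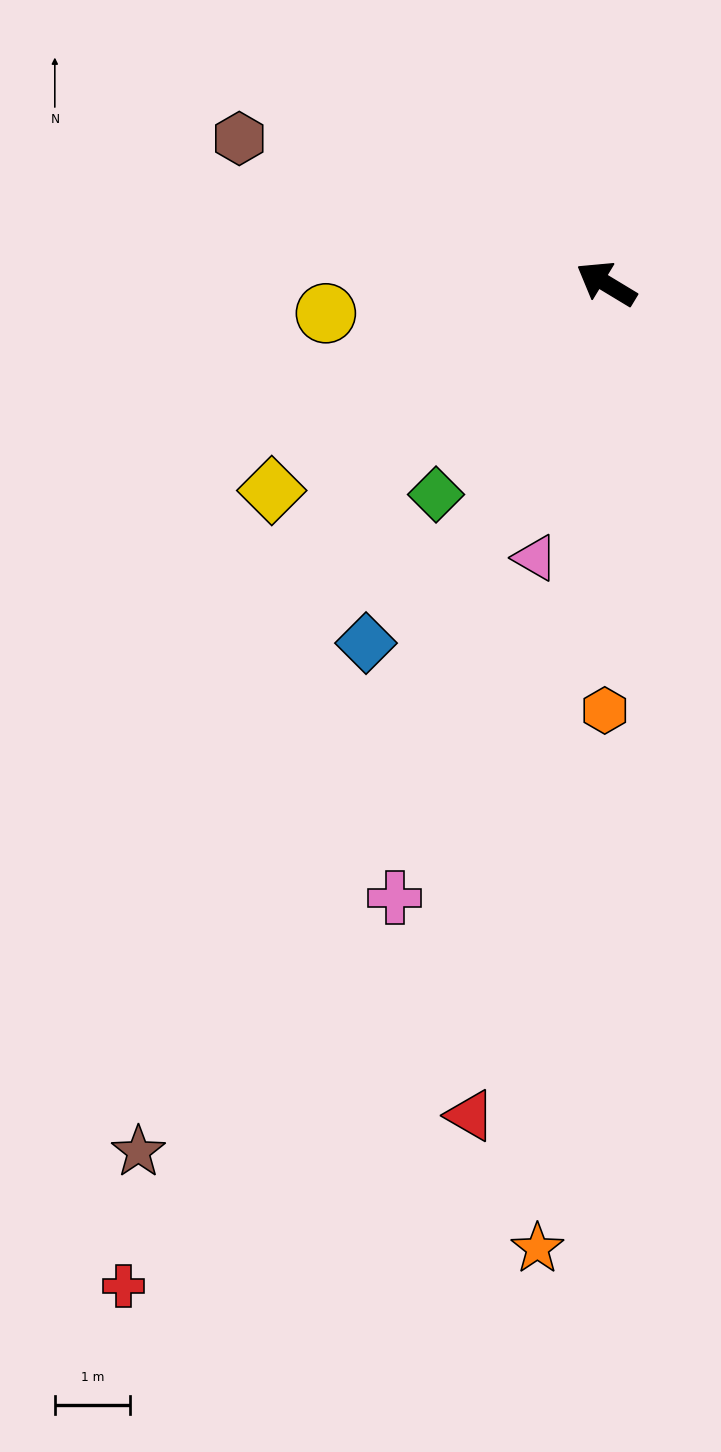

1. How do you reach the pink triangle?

turn left 107°, forward 3.8 m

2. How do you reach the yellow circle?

turn left 37°, forward 3.7 m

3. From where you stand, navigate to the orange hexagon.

turn left 121°, forward 5.7 m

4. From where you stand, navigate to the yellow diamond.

turn left 63°, forward 5.2 m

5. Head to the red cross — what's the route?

turn left 95°, forward 14.8 m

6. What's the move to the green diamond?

turn left 82°, forward 3.6 m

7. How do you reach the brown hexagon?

turn left 10°, forward 5.2 m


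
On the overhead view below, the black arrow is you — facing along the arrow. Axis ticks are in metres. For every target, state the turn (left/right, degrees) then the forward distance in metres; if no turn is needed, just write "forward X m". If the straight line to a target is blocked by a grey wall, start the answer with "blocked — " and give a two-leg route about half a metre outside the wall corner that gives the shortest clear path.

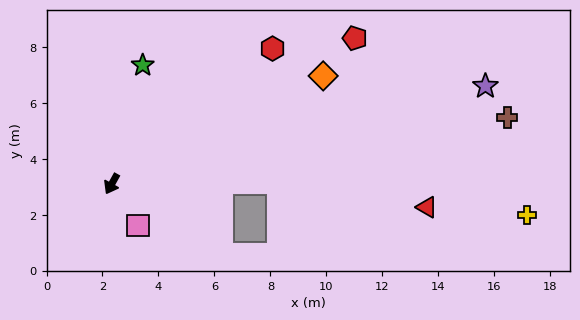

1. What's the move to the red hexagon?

turn left 159°, forward 7.5 m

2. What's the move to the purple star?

turn left 134°, forward 13.8 m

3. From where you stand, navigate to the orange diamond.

turn left 146°, forward 8.5 m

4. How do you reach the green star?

turn right 166°, forward 4.4 m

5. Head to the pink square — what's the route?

turn left 61°, forward 1.7 m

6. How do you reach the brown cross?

turn left 129°, forward 14.3 m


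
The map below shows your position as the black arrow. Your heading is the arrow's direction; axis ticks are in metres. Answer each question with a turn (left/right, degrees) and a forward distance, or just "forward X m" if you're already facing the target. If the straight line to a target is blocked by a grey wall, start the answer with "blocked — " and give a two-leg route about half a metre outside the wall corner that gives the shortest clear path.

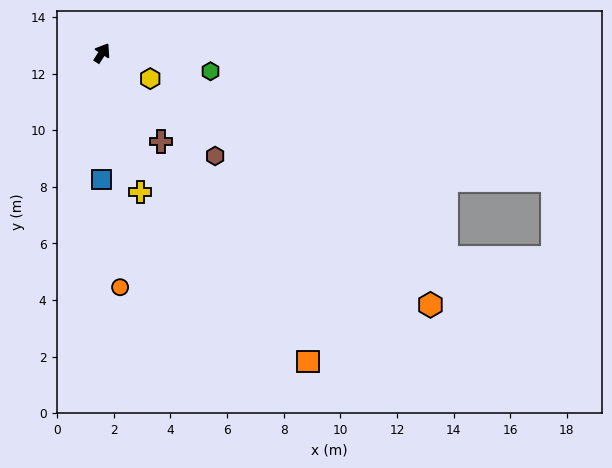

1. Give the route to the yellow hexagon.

turn right 85°, forward 1.9 m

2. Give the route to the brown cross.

turn right 114°, forward 3.8 m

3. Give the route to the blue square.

turn right 147°, forward 4.5 m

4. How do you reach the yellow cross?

turn right 132°, forward 5.1 m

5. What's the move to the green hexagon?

turn right 67°, forward 3.9 m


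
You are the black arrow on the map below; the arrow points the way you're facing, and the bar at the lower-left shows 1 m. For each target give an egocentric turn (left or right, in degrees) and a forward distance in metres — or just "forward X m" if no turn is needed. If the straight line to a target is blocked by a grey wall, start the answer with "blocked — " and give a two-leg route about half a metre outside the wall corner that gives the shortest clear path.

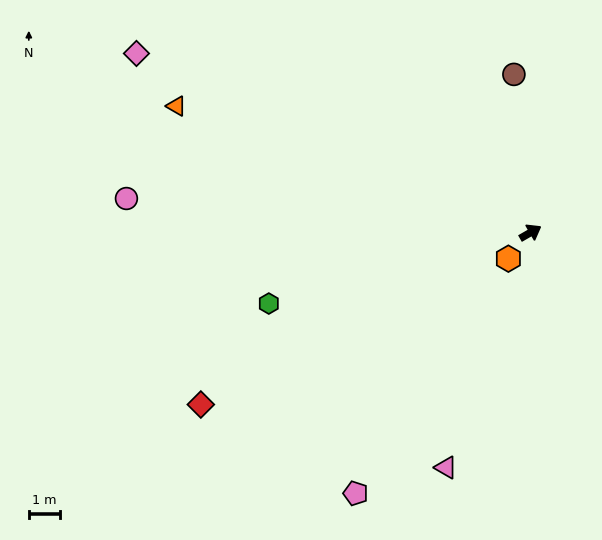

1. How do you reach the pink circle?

turn left 145°, forward 13.1 m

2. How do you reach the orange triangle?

turn left 130°, forward 12.2 m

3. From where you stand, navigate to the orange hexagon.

turn right 160°, forward 1.1 m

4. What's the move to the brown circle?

turn left 66°, forward 5.1 m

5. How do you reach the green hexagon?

turn left 165°, forward 8.8 m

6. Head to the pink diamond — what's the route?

turn left 126°, forward 14.0 m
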